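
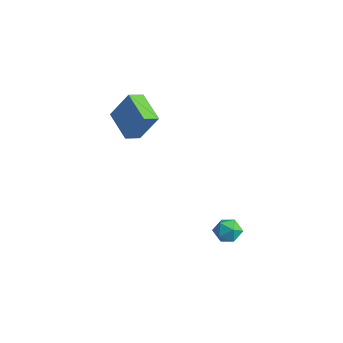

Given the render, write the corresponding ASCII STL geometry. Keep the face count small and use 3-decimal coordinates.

solid 
facet normal -0.909 0.146 0.390
outer loop
vertex -3.372 -1.707 4.944
vertex -3.369 -0.833 4.625
vertex -4.16 -2.293 3.328
endloop
endfacet
facet normal -0.004 -0.940 0.343
outer loop
vertex -2.451 -2.567 2.595
vertex -3.372 -1.707 4.944
vertex -4.16 -2.293 3.328
endloop
endfacet
facet normal -0.909 0.145 0.391
outer loop
vertex -4.16 -2.293 3.328
vertex -3.369 -0.833 4.625
vertex -4.157 -1.419 3.01
endloop
endfacet
facet normal -0.416 -0.310 -0.855
outer loop
vertex -4.157 -1.419 3.01
vertex -2.451 -2.567 2.595
vertex -4.16 -2.293 3.328
endloop
endfacet
facet normal 0.416 0.310 0.855
outer loop
vertex -3.372 -1.707 4.944
vertex -1.66 -1.107 3.892
vertex -3.369 -0.833 4.625
endloop
endfacet
facet normal -0.003 -0.939 0.343
outer loop
vertex -1.663 -1.981 4.21
vertex -3.372 -1.707 4.944
vertex -2.451 -2.567 2.595
endloop
endfacet
facet normal 0.417 0.310 0.855
outer loop
vertex -1.663 -1.981 4.21
vertex -1.66 -1.107 3.892
vertex -3.372 -1.707 4.944
endloop
endfacet
facet normal 0.004 0.939 -0.343
outer loop
vertex -3.369 -0.833 4.625
vertex -1.66 -1.107 3.892
vertex -4.157 -1.419 3.01
endloop
endfacet
facet normal -0.417 -0.310 -0.854
outer loop
vertex -2.448 -1.693 2.276
vertex -2.451 -2.567 2.595
vertex -4.157 -1.419 3.01
endloop
endfacet
facet normal 0.004 0.940 -0.342
outer loop
vertex -4.157 -1.419 3.01
vertex -1.66 -1.107 3.892
vertex -2.448 -1.693 2.276
endloop
endfacet
facet normal 0.909 -0.146 -0.391
outer loop
vertex -2.448 -1.693 2.276
vertex -1.663 -1.981 4.21
vertex -2.451 -2.567 2.595
endloop
endfacet
facet normal 0.909 -0.145 -0.391
outer loop
vertex -1.66 -1.107 3.892
vertex -1.663 -1.981 4.21
vertex -2.448 -1.693 2.276
endloop
endfacet
facet normal -0.512 0.690 0.511
outer loop
vertex 2.01 0.889 -2.677
vertex 1.61 0.311 -2.297
vertex 2.293 0.591 -1.991
endloop
endfacet
facet normal 0.140 0.928 0.345
outer loop
vertex 2.01 0.889 -2.677
vertex 2.293 0.591 -1.991
vertex 2.792 0.741 -2.597
endloop
endfacet
facet normal 0.209 0.907 -0.366
outer loop
vertex 2.01 0.889 -2.677
vertex 2.792 0.741 -2.597
vertex 2.417 0.553 -3.278
endloop
endfacet
facet normal -0.401 0.657 -0.639
outer loop
vertex 2.01 0.889 -2.677
vertex 2.417 0.553 -3.278
vertex 1.686 0.288 -3.092
endloop
endfacet
facet normal -0.847 0.523 -0.096
outer loop
vertex 2.01 0.889 -2.677
vertex 1.686 0.288 -3.092
vertex 1.61 0.311 -2.297
endloop
endfacet
facet normal 0.617 0.477 0.626
outer loop
vertex 2.792 0.741 -2.597
vertex 2.293 0.591 -1.991
vertex 2.874 0.072 -2.168
endloop
endfacet
facet normal -0.439 0.094 0.894
outer loop
vertex 2.293 0.591 -1.991
vertex 1.61 0.311 -2.297
vertex 2.143 -0.193 -1.982
endloop
endfacet
facet normal -0.980 -0.177 -0.089
outer loop
vertex 1.61 0.311 -2.297
vertex 1.686 0.288 -3.092
vertex 1.768 -0.381 -2.663
endloop
endfacet
facet normal -0.260 0.039 -0.965
outer loop
vertex 1.686 0.288 -3.092
vertex 2.417 0.553 -3.278
vertex 2.267 -0.231 -3.269
endloop
endfacet
facet normal 0.728 0.443 -0.523
outer loop
vertex 2.417 0.553 -3.278
vertex 2.792 0.741 -2.597
vertex 2.95 0.049 -2.963
endloop
endfacet
facet normal 0.401 -0.657 0.639
outer loop
vertex 2.55 -0.529 -2.583
vertex 2.874 0.072 -2.168
vertex 2.143 -0.193 -1.982
endloop
endfacet
facet normal -0.209 -0.907 0.366
outer loop
vertex 2.55 -0.529 -2.583
vertex 2.143 -0.193 -1.982
vertex 1.768 -0.381 -2.663
endloop
endfacet
facet normal -0.140 -0.928 -0.345
outer loop
vertex 2.55 -0.529 -2.583
vertex 1.768 -0.381 -2.663
vertex 2.267 -0.231 -3.269
endloop
endfacet
facet normal 0.512 -0.690 -0.511
outer loop
vertex 2.55 -0.529 -2.583
vertex 2.267 -0.231 -3.269
vertex 2.95 0.049 -2.963
endloop
endfacet
facet normal 0.847 -0.523 0.096
outer loop
vertex 2.55 -0.529 -2.583
vertex 2.95 0.049 -2.963
vertex 2.874 0.072 -2.168
endloop
endfacet
facet normal 0.260 -0.039 0.965
outer loop
vertex 2.143 -0.193 -1.982
vertex 2.874 0.072 -2.168
vertex 2.293 0.591 -1.991
endloop
endfacet
facet normal -0.728 -0.443 0.523
outer loop
vertex 1.768 -0.381 -2.663
vertex 2.143 -0.193 -1.982
vertex 1.61 0.311 -2.297
endloop
endfacet
facet normal -0.617 -0.477 -0.626
outer loop
vertex 2.267 -0.231 -3.269
vertex 1.768 -0.381 -2.663
vertex 1.686 0.288 -3.092
endloop
endfacet
facet normal 0.439 -0.094 -0.894
outer loop
vertex 2.95 0.049 -2.963
vertex 2.267 -0.231 -3.269
vertex 2.417 0.553 -3.278
endloop
endfacet
facet normal 0.980 0.177 0.089
outer loop
vertex 2.874 0.072 -2.168
vertex 2.95 0.049 -2.963
vertex 2.792 0.741 -2.597
endloop
endfacet

endsolid


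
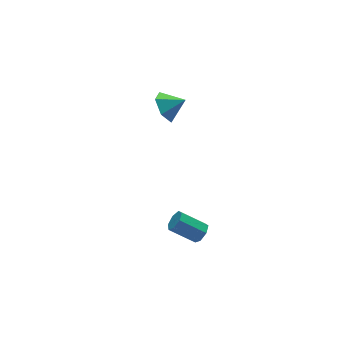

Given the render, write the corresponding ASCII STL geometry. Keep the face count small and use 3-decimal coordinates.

solid 
facet normal -0.739 0.407 -0.537
outer loop
vertex -1.021 3.768 -1.388
vertex -1.567 3.913 -0.526
vertex -0.923 4.645 -0.857
endloop
endfacet
facet normal 0.969 0.040 -0.245
outer loop
vertex -1.021 3.768 -1.388
vertex -0.923 4.645 -0.857
vertex -0.613 3.387 0.166
endloop
endfacet
facet normal -0.739 0.408 -0.536
outer loop
vertex -0.923 4.645 -0.857
vertex -1.567 3.913 -0.526
vertex -1.468 4.79 0.004
endloop
endfacet
facet normal 0.763 0.511 0.397
outer loop
vertex -0.923 4.645 -0.857
vertex -1.468 4.79 0.004
vertex -0.613 3.387 0.166
endloop
endfacet
facet normal -0.739 0.407 -0.536
outer loop
vertex -1.468 4.79 0.004
vertex -1.567 3.913 -0.526
vertex -2.112 4.058 0.336
endloop
endfacet
facet normal 0.215 0.240 0.947
outer loop
vertex -1.468 4.79 0.004
vertex -2.112 4.058 0.336
vertex -0.613 3.387 0.166
endloop
endfacet
facet normal -0.739 0.408 -0.536
outer loop
vertex -2.112 4.058 0.336
vertex -1.567 3.913 -0.526
vertex -2.211 3.18 -0.195
endloop
endfacet
facet normal -0.128 -0.503 0.855
outer loop
vertex -2.112 4.058 0.336
vertex -2.211 3.18 -0.195
vertex -0.613 3.387 0.166
endloop
endfacet
facet normal -0.739 0.407 -0.537
outer loop
vertex -2.211 3.18 -0.195
vertex -1.567 3.913 -0.526
vertex -1.665 3.035 -1.056
endloop
endfacet
facet normal 0.078 -0.974 0.213
outer loop
vertex -2.211 3.18 -0.195
vertex -1.665 3.035 -1.056
vertex -0.613 3.387 0.166
endloop
endfacet
facet normal -0.739 0.407 -0.537
outer loop
vertex -1.665 3.035 -1.056
vertex -1.567 3.913 -0.526
vertex -1.021 3.768 -1.388
endloop
endfacet
facet normal 0.626 -0.703 -0.337
outer loop
vertex -1.665 3.035 -1.056
vertex -1.021 3.768 -1.388
vertex -0.613 3.387 0.166
endloop
endfacet
facet normal 0.671 -0.486 -0.559
outer loop
vertex -3.011 -3.601 -3.256
vertex -3.406 -3.568 -3.759
vertex -2.954 -3.152 -3.578
endloop
endfacet
facet normal 0.733 0.332 0.593
outer loop
vertex -3.011 -3.601 -3.256
vertex -2.954 -3.152 -3.578
vertex -4.14 -2.785 -2.318
endloop
endfacet
facet normal 0.733 0.332 0.593
outer loop
vertex -4.14 -2.785 -2.318
vertex -2.954 -3.152 -3.578
vertex -4.083 -2.336 -2.64
endloop
endfacet
facet normal -0.672 0.486 0.558
outer loop
vertex -4.14 -2.785 -2.318
vertex -4.083 -2.336 -2.64
vertex -4.534 -2.752 -2.821
endloop
endfacet
facet normal 0.672 -0.487 -0.558
outer loop
vertex -2.954 -3.152 -3.578
vertex -3.406 -3.568 -3.759
vertex -3.237 -3.017 -4.037
endloop
endfacet
facet normal 0.537 0.839 -0.084
outer loop
vertex -2.954 -3.152 -3.578
vertex -3.237 -3.017 -4.037
vertex -4.083 -2.336 -2.64
endloop
endfacet
facet normal 0.538 0.839 -0.083
outer loop
vertex -4.083 -2.336 -2.64
vertex -3.237 -3.017 -4.037
vertex -4.366 -2.2 -3.098
endloop
endfacet
facet normal -0.672 0.485 0.559
outer loop
vertex -4.083 -2.336 -2.64
vertex -4.366 -2.2 -3.098
vertex -4.534 -2.752 -2.821
endloop
endfacet
facet normal 0.671 -0.488 -0.559
outer loop
vertex -3.237 -3.017 -4.037
vertex -3.406 -3.568 -3.759
vertex -3.647 -3.296 -4.286
endloop
endfacet
facet normal -0.063 0.714 -0.697
outer loop
vertex -3.237 -3.017 -4.037
vertex -3.647 -3.296 -4.286
vertex -4.366 -2.2 -3.098
endloop
endfacet
facet normal -0.064 0.714 -0.697
outer loop
vertex -4.366 -2.2 -3.098
vertex -3.647 -3.296 -4.286
vertex -4.776 -2.48 -3.347
endloop
endfacet
facet normal -0.672 0.485 0.560
outer loop
vertex -4.366 -2.2 -3.098
vertex -4.776 -2.48 -3.347
vertex -4.534 -2.752 -2.821
endloop
endfacet
facet normal 0.673 -0.485 -0.558
outer loop
vertex -3.647 -3.296 -4.286
vertex -3.406 -3.568 -3.759
vertex -3.875 -3.781 -4.139
endloop
endfacet
facet normal -0.616 0.052 -0.786
outer loop
vertex -3.647 -3.296 -4.286
vertex -3.875 -3.781 -4.139
vertex -4.776 -2.48 -3.347
endloop
endfacet
facet normal -0.616 0.052 -0.786
outer loop
vertex -4.776 -2.48 -3.347
vertex -3.875 -3.781 -4.139
vertex -5.004 -2.964 -3.2
endloop
endfacet
facet normal -0.671 0.486 0.560
outer loop
vertex -4.776 -2.48 -3.347
vertex -5.004 -2.964 -3.2
vertex -4.534 -2.752 -2.821
endloop
endfacet
facet normal 0.673 -0.486 -0.558
outer loop
vertex -3.875 -3.781 -4.139
vertex -3.406 -3.568 -3.759
vertex -3.75 -4.105 -3.706
endloop
endfacet
facet normal -0.705 -0.650 -0.283
outer loop
vertex -3.875 -3.781 -4.139
vertex -3.75 -4.105 -3.706
vertex -5.004 -2.964 -3.2
endloop
endfacet
facet normal -0.705 -0.650 -0.283
outer loop
vertex -5.004 -2.964 -3.2
vertex -3.75 -4.105 -3.706
vertex -4.878 -3.289 -2.767
endloop
endfacet
facet normal -0.671 0.486 0.560
outer loop
vertex -5.004 -2.964 -3.2
vertex -4.878 -3.289 -2.767
vertex -4.534 -2.752 -2.821
endloop
endfacet
facet normal 0.672 -0.486 -0.559
outer loop
vertex -3.75 -4.105 -3.706
vertex -3.406 -3.568 -3.759
vertex -3.365 -4.025 -3.313
endloop
endfacet
facet normal -0.263 -0.862 0.433
outer loop
vertex -3.75 -4.105 -3.706
vertex -3.365 -4.025 -3.313
vertex -4.878 -3.289 -2.767
endloop
endfacet
facet normal -0.263 -0.862 0.433
outer loop
vertex -4.878 -3.289 -2.767
vertex -3.365 -4.025 -3.313
vertex -4.494 -3.209 -2.374
endloop
endfacet
facet normal -0.672 0.487 0.558
outer loop
vertex -4.878 -3.289 -2.767
vertex -4.494 -3.209 -2.374
vertex -4.534 -2.752 -2.821
endloop
endfacet
facet normal 0.672 -0.486 -0.559
outer loop
vertex -3.365 -4.025 -3.313
vertex -3.406 -3.568 -3.759
vertex -3.011 -3.601 -3.256
endloop
endfacet
facet normal 0.377 -0.425 0.823
outer loop
vertex -3.365 -4.025 -3.313
vertex -3.011 -3.601 -3.256
vertex -4.494 -3.209 -2.374
endloop
endfacet
facet normal 0.378 -0.424 0.823
outer loop
vertex -4.494 -3.209 -2.374
vertex -3.011 -3.601 -3.256
vertex -4.14 -2.785 -2.318
endloop
endfacet
facet normal -0.672 0.487 0.558
outer loop
vertex -4.494 -3.209 -2.374
vertex -4.14 -2.785 -2.318
vertex -4.534 -2.752 -2.821
endloop
endfacet

endsolid


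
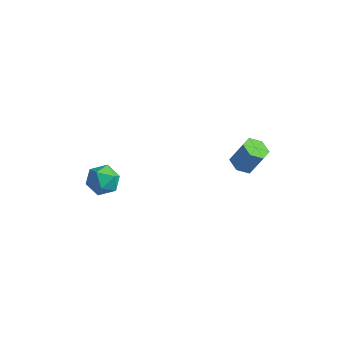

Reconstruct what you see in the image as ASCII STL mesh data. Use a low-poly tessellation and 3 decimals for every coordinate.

solid 
facet normal -0.396 -0.202 -0.896
outer loop
vertex 3.565 3.381 -0.491
vertex 2.996 3.73 -0.318
vertex 3.521 4.056 -0.624
endloop
endfacet
facet normal 0.916 -0.019 -0.402
outer loop
vertex 3.565 3.381 -0.491
vertex 3.521 4.056 -0.624
vertex 4.113 3.66 0.744
endloop
endfacet
facet normal 0.916 -0.019 -0.402
outer loop
vertex 4.113 3.66 0.744
vertex 3.521 4.056 -0.624
vertex 4.069 4.336 0.611
endloop
endfacet
facet normal 0.398 0.202 0.895
outer loop
vertex 4.113 3.66 0.744
vertex 4.069 4.336 0.611
vertex 3.544 4.01 0.918
endloop
endfacet
facet normal -0.397 -0.202 -0.896
outer loop
vertex 3.521 4.056 -0.624
vertex 2.996 3.73 -0.318
vertex 2.952 4.406 -0.451
endloop
endfacet
facet normal 0.403 0.838 -0.369
outer loop
vertex 3.521 4.056 -0.624
vertex 2.952 4.406 -0.451
vertex 4.069 4.336 0.611
endloop
endfacet
facet normal 0.402 0.839 -0.368
outer loop
vertex 4.069 4.336 0.611
vertex 2.952 4.406 -0.451
vertex 3.5 4.685 0.785
endloop
endfacet
facet normal 0.398 0.202 0.895
outer loop
vertex 4.069 4.336 0.611
vertex 3.5 4.685 0.785
vertex 3.544 4.01 0.918
endloop
endfacet
facet normal -0.398 -0.202 -0.895
outer loop
vertex 2.952 4.406 -0.451
vertex 2.996 3.73 -0.318
vertex 2.427 4.08 -0.144
endloop
endfacet
facet normal -0.513 0.858 0.034
outer loop
vertex 2.952 4.406 -0.451
vertex 2.427 4.08 -0.144
vertex 3.5 4.685 0.785
endloop
endfacet
facet normal -0.513 0.858 0.034
outer loop
vertex 3.5 4.685 0.785
vertex 2.427 4.08 -0.144
vertex 2.975 4.359 1.091
endloop
endfacet
facet normal 0.396 0.202 0.896
outer loop
vertex 3.5 4.685 0.785
vertex 2.975 4.359 1.091
vertex 3.544 4.01 0.918
endloop
endfacet
facet normal -0.398 -0.202 -0.895
outer loop
vertex 2.427 4.08 -0.144
vertex 2.996 3.73 -0.318
vertex 2.471 3.404 -0.011
endloop
endfacet
facet normal -0.916 0.019 0.402
outer loop
vertex 2.427 4.08 -0.144
vertex 2.471 3.404 -0.011
vertex 2.975 4.359 1.091
endloop
endfacet
facet normal -0.916 0.019 0.402
outer loop
vertex 2.975 4.359 1.091
vertex 2.471 3.404 -0.011
vertex 3.019 3.684 1.224
endloop
endfacet
facet normal 0.396 0.202 0.896
outer loop
vertex 2.975 4.359 1.091
vertex 3.019 3.684 1.224
vertex 3.544 4.01 0.918
endloop
endfacet
facet normal -0.398 -0.202 -0.895
outer loop
vertex 2.471 3.404 -0.011
vertex 2.996 3.73 -0.318
vertex 3.04 3.055 -0.185
endloop
endfacet
facet normal -0.402 -0.838 0.368
outer loop
vertex 2.471 3.404 -0.011
vertex 3.04 3.055 -0.185
vertex 3.019 3.684 1.224
endloop
endfacet
facet normal -0.403 -0.838 0.368
outer loop
vertex 3.019 3.684 1.224
vertex 3.04 3.055 -0.185
vertex 3.588 3.334 1.051
endloop
endfacet
facet normal 0.397 0.202 0.896
outer loop
vertex 3.019 3.684 1.224
vertex 3.588 3.334 1.051
vertex 3.544 4.01 0.918
endloop
endfacet
facet normal -0.396 -0.202 -0.896
outer loop
vertex 3.04 3.055 -0.185
vertex 2.996 3.73 -0.318
vertex 3.565 3.381 -0.491
endloop
endfacet
facet normal 0.513 -0.858 -0.034
outer loop
vertex 3.04 3.055 -0.185
vertex 3.565 3.381 -0.491
vertex 3.588 3.334 1.051
endloop
endfacet
facet normal 0.513 -0.858 -0.034
outer loop
vertex 3.588 3.334 1.051
vertex 3.565 3.381 -0.491
vertex 4.113 3.66 0.744
endloop
endfacet
facet normal 0.398 0.202 0.895
outer loop
vertex 3.588 3.334 1.051
vertex 4.113 3.66 0.744
vertex 3.544 4.01 0.918
endloop
endfacet
facet normal 0.188 0.198 0.962
outer loop
vertex -3.053 1.512 -1.679
vertex -3.125 0.622 -1.482
vertex -2.313 0.975 -1.713
endloop
endfacet
facet normal 0.511 0.670 0.538
outer loop
vertex -3.053 1.512 -1.679
vertex -2.313 0.975 -1.713
vertex -2.453 1.603 -2.363
endloop
endfacet
facet normal 0.011 0.990 0.142
outer loop
vertex -3.053 1.512 -1.679
vertex -2.453 1.603 -2.363
vertex -3.351 1.638 -2.535
endloop
endfacet
facet normal -0.622 0.714 0.322
outer loop
vertex -3.053 1.512 -1.679
vertex -3.351 1.638 -2.535
vertex -3.766 1.031 -1.991
endloop
endfacet
facet normal -0.514 0.225 0.828
outer loop
vertex -3.053 1.512 -1.679
vertex -3.766 1.031 -1.991
vertex -3.125 0.622 -1.482
endloop
endfacet
facet normal 0.945 0.312 0.098
outer loop
vertex -2.453 1.603 -2.363
vertex -2.313 0.975 -1.713
vertex -2.154 0.769 -2.589
endloop
endfacet
facet normal 0.421 -0.453 0.786
outer loop
vertex -2.313 0.975 -1.713
vertex -3.125 0.622 -1.482
vertex -2.569 0.162 -2.045
endloop
endfacet
facet normal -0.713 -0.410 0.569
outer loop
vertex -3.125 0.622 -1.482
vertex -3.766 1.031 -1.991
vertex -3.467 0.197 -2.217
endloop
endfacet
facet normal -0.889 0.383 -0.251
outer loop
vertex -3.766 1.031 -1.991
vertex -3.351 1.638 -2.535
vertex -3.607 0.825 -2.867
endloop
endfacet
facet normal 0.136 0.829 -0.543
outer loop
vertex -3.351 1.638 -2.535
vertex -2.453 1.603 -2.363
vertex -2.795 1.178 -3.098
endloop
endfacet
facet normal 0.622 -0.714 -0.322
outer loop
vertex -2.867 0.288 -2.901
vertex -2.154 0.769 -2.589
vertex -2.569 0.162 -2.045
endloop
endfacet
facet normal -0.011 -0.990 -0.142
outer loop
vertex -2.867 0.288 -2.901
vertex -2.569 0.162 -2.045
vertex -3.467 0.197 -2.217
endloop
endfacet
facet normal -0.511 -0.670 -0.538
outer loop
vertex -2.867 0.288 -2.901
vertex -3.467 0.197 -2.217
vertex -3.607 0.825 -2.867
endloop
endfacet
facet normal -0.188 -0.198 -0.962
outer loop
vertex -2.867 0.288 -2.901
vertex -3.607 0.825 -2.867
vertex -2.795 1.178 -3.098
endloop
endfacet
facet normal 0.514 -0.225 -0.828
outer loop
vertex -2.867 0.288 -2.901
vertex -2.795 1.178 -3.098
vertex -2.154 0.769 -2.589
endloop
endfacet
facet normal 0.889 -0.383 0.251
outer loop
vertex -2.569 0.162 -2.045
vertex -2.154 0.769 -2.589
vertex -2.313 0.975 -1.713
endloop
endfacet
facet normal -0.136 -0.829 0.543
outer loop
vertex -3.467 0.197 -2.217
vertex -2.569 0.162 -2.045
vertex -3.125 0.622 -1.482
endloop
endfacet
facet normal -0.945 -0.312 -0.098
outer loop
vertex -3.607 0.825 -2.867
vertex -3.467 0.197 -2.217
vertex -3.766 1.031 -1.991
endloop
endfacet
facet normal -0.421 0.453 -0.786
outer loop
vertex -2.795 1.178 -3.098
vertex -3.607 0.825 -2.867
vertex -3.351 1.638 -2.535
endloop
endfacet
facet normal 0.713 0.410 -0.569
outer loop
vertex -2.154 0.769 -2.589
vertex -2.795 1.178 -3.098
vertex -2.453 1.603 -2.363
endloop
endfacet

endsolid


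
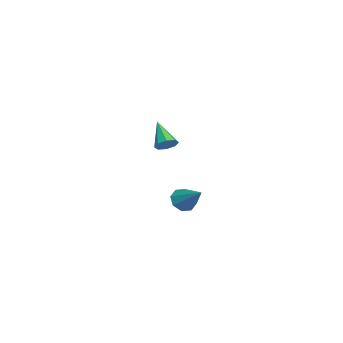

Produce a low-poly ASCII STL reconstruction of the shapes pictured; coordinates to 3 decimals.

solid 
facet normal -0.678 -0.458 -0.575
outer loop
vertex 3.585 -3.468 -2.72
vertex 3.195 -3.024 -2.614
vertex 3.617 -3.129 -3.028
endloop
endfacet
facet normal 0.933 -0.287 -0.219
outer loop
vertex 3.585 -3.468 -2.72
vertex 3.617 -3.129 -3.028
vertex 4.125 -2.396 -1.826
endloop
endfacet
facet normal -0.678 -0.457 -0.575
outer loop
vertex 3.617 -3.129 -3.028
vertex 3.195 -3.024 -2.614
vertex 3.402 -2.728 -3.093
endloop
endfacet
facet normal 0.779 0.332 -0.532
outer loop
vertex 3.617 -3.129 -3.028
vertex 3.402 -2.728 -3.093
vertex 4.125 -2.396 -1.826
endloop
endfacet
facet normal -0.679 -0.457 -0.575
outer loop
vertex 3.402 -2.728 -3.093
vertex 3.195 -3.024 -2.614
vertex 3.067 -2.501 -2.878
endloop
endfacet
facet normal 0.319 0.856 -0.406
outer loop
vertex 3.402 -2.728 -3.093
vertex 3.067 -2.501 -2.878
vertex 4.125 -2.396 -1.826
endloop
endfacet
facet normal -0.679 -0.456 -0.575
outer loop
vertex 3.067 -2.501 -2.878
vertex 3.195 -3.024 -2.614
vertex 2.806 -2.579 -2.508
endloop
endfacet
facet normal -0.178 0.981 0.081
outer loop
vertex 3.067 -2.501 -2.878
vertex 2.806 -2.579 -2.508
vertex 4.125 -2.396 -1.826
endloop
endfacet
facet normal -0.679 -0.457 -0.574
outer loop
vertex 2.806 -2.579 -2.508
vertex 3.195 -3.024 -2.614
vertex 2.774 -2.918 -2.2
endloop
endfacet
facet normal -0.424 0.631 0.650
outer loop
vertex 2.806 -2.579 -2.508
vertex 2.774 -2.918 -2.2
vertex 4.125 -2.396 -1.826
endloop
endfacet
facet normal -0.679 -0.457 -0.574
outer loop
vertex 2.774 -2.918 -2.2
vertex 3.195 -3.024 -2.614
vertex 2.988 -3.319 -2.134
endloop
endfacet
facet normal -0.272 0.013 0.962
outer loop
vertex 2.774 -2.918 -2.2
vertex 2.988 -3.319 -2.134
vertex 4.125 -2.396 -1.826
endloop
endfacet
facet normal -0.679 -0.457 -0.574
outer loop
vertex 2.988 -3.319 -2.134
vertex 3.195 -3.024 -2.614
vertex 3.324 -3.547 -2.35
endloop
endfacet
facet normal 0.190 -0.513 0.837
outer loop
vertex 2.988 -3.319 -2.134
vertex 3.324 -3.547 -2.35
vertex 4.125 -2.396 -1.826
endloop
endfacet
facet normal -0.678 -0.458 -0.576
outer loop
vertex 3.324 -3.547 -2.35
vertex 3.195 -3.024 -2.614
vertex 3.585 -3.468 -2.72
endloop
endfacet
facet normal 0.687 -0.637 0.349
outer loop
vertex 3.324 -3.547 -2.35
vertex 3.585 -3.468 -2.72
vertex 4.125 -2.396 -1.826
endloop
endfacet
facet normal 0.710 0.228 -0.666
outer loop
vertex -1.336 -3.757 -1.274
vertex -1.645 -3.375 -1.473
vertex -1.279 -3.4 -1.091
endloop
endfacet
facet normal 0.426 -0.466 0.776
outer loop
vertex -1.336 -3.757 -1.274
vertex -1.279 -3.4 -1.091
vertex -2.675 -3.705 -0.507
endloop
endfacet
facet normal 0.710 0.228 -0.666
outer loop
vertex -1.279 -3.4 -1.091
vertex -1.645 -3.375 -1.473
vertex -1.436 -3.028 -1.131
endloop
endfacet
facet normal 0.330 0.238 0.914
outer loop
vertex -1.279 -3.4 -1.091
vertex -1.436 -3.028 -1.131
vertex -2.675 -3.705 -0.507
endloop
endfacet
facet normal 0.711 0.228 -0.666
outer loop
vertex -1.436 -3.028 -1.131
vertex -1.645 -3.375 -1.473
vertex -1.716 -2.859 -1.372
endloop
endfacet
facet normal -0.093 0.761 0.642
outer loop
vertex -1.436 -3.028 -1.131
vertex -1.716 -2.859 -1.372
vertex -2.675 -3.705 -0.507
endloop
endfacet
facet normal 0.711 0.228 -0.666
outer loop
vertex -1.716 -2.859 -1.372
vertex -1.645 -3.375 -1.473
vertex -1.954 -2.993 -1.672
endloop
endfacet
facet normal -0.595 0.795 0.117
outer loop
vertex -1.716 -2.859 -1.372
vertex -1.954 -2.993 -1.672
vertex -2.675 -3.705 -0.507
endloop
endfacet
facet normal 0.710 0.227 -0.667
outer loop
vertex -1.954 -2.993 -1.672
vertex -1.645 -3.375 -1.473
vertex -2.012 -3.35 -1.855
endloop
endfacet
facet normal -0.880 0.322 -0.348
outer loop
vertex -1.954 -2.993 -1.672
vertex -2.012 -3.35 -1.855
vertex -2.675 -3.705 -0.507
endloop
endfacet
facet normal 0.710 0.228 -0.667
outer loop
vertex -2.012 -3.35 -1.855
vertex -1.645 -3.375 -1.473
vertex -1.855 -3.722 -1.815
endloop
endfacet
facet normal -0.785 -0.384 -0.487
outer loop
vertex -2.012 -3.35 -1.855
vertex -1.855 -3.722 -1.815
vertex -2.675 -3.705 -0.507
endloop
endfacet
facet normal 0.710 0.227 -0.667
outer loop
vertex -1.855 -3.722 -1.815
vertex -1.645 -3.375 -1.473
vertex -1.575 -3.89 -1.574
endloop
endfacet
facet normal -0.360 -0.908 -0.214
outer loop
vertex -1.855 -3.722 -1.815
vertex -1.575 -3.89 -1.574
vertex -2.675 -3.705 -0.507
endloop
endfacet
facet normal 0.710 0.227 -0.666
outer loop
vertex -1.575 -3.89 -1.574
vertex -1.645 -3.375 -1.473
vertex -1.336 -3.757 -1.274
endloop
endfacet
facet normal 0.139 -0.942 0.307
outer loop
vertex -1.575 -3.89 -1.574
vertex -1.336 -3.757 -1.274
vertex -2.675 -3.705 -0.507
endloop
endfacet

endsolid


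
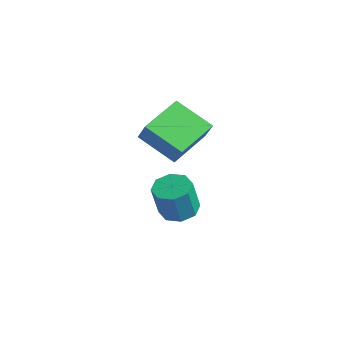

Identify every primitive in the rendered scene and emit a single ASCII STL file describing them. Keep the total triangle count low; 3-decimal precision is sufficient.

solid 
facet normal -0.050 0.271 -0.961
outer loop
vertex -1.042 0.266 -3.05
vertex -1.783 0.746 -2.876
vertex -0.899 0.916 -2.874
endloop
endfacet
facet normal 0.977 -0.187 -0.103
outer loop
vertex -1.042 0.266 -3.05
vertex -0.899 0.916 -2.874
vertex -0.956 -0.206 -1.377
endloop
endfacet
facet normal 0.977 -0.187 -0.103
outer loop
vertex -0.956 -0.206 -1.377
vertex -0.899 0.916 -2.874
vertex -0.813 0.444 -1.201
endloop
endfacet
facet normal 0.049 -0.271 0.961
outer loop
vertex -0.956 -0.206 -1.377
vertex -0.813 0.444 -1.201
vertex -1.697 0.274 -1.204
endloop
endfacet
facet normal -0.050 0.271 -0.961
outer loop
vertex -0.899 0.916 -2.874
vertex -1.783 0.746 -2.876
vertex -1.274 1.467 -2.699
endloop
endfacet
facet normal 0.837 0.536 0.108
outer loop
vertex -0.899 0.916 -2.874
vertex -1.274 1.467 -2.699
vertex -0.813 0.444 -1.201
endloop
endfacet
facet normal 0.837 0.536 0.108
outer loop
vertex -0.813 0.444 -1.201
vertex -1.274 1.467 -2.699
vertex -1.188 0.995 -1.026
endloop
endfacet
facet normal 0.049 -0.272 0.961
outer loop
vertex -0.813 0.444 -1.201
vertex -1.188 0.995 -1.026
vertex -1.697 0.274 -1.204
endloop
endfacet
facet normal -0.050 0.271 -0.961
outer loop
vertex -1.274 1.467 -2.699
vertex -1.783 0.746 -2.876
vertex -1.947 1.595 -2.628
endloop
endfacet
facet normal 0.207 0.944 0.256
outer loop
vertex -1.274 1.467 -2.699
vertex -1.947 1.595 -2.628
vertex -1.188 0.995 -1.026
endloop
endfacet
facet normal 0.208 0.944 0.255
outer loop
vertex -1.188 0.995 -1.026
vertex -1.947 1.595 -2.628
vertex -1.861 1.124 -0.956
endloop
endfacet
facet normal 0.048 -0.271 0.961
outer loop
vertex -1.188 0.995 -1.026
vertex -1.861 1.124 -0.956
vertex -1.697 0.274 -1.204
endloop
endfacet
facet normal -0.049 0.271 -0.961
outer loop
vertex -1.947 1.595 -2.628
vertex -1.783 0.746 -2.876
vertex -2.524 1.226 -2.703
endloop
endfacet
facet normal -0.544 0.800 0.253
outer loop
vertex -1.947 1.595 -2.628
vertex -2.524 1.226 -2.703
vertex -1.861 1.124 -0.956
endloop
endfacet
facet normal -0.545 0.799 0.253
outer loop
vertex -1.861 1.124 -0.956
vertex -2.524 1.226 -2.703
vertex -2.438 0.754 -1.03
endloop
endfacet
facet normal 0.050 -0.271 0.961
outer loop
vertex -1.861 1.124 -0.956
vertex -2.438 0.754 -1.03
vertex -1.697 0.274 -1.204
endloop
endfacet
facet normal -0.049 0.271 -0.961
outer loop
vertex -2.524 1.226 -2.703
vertex -1.783 0.746 -2.876
vertex -2.667 0.576 -2.879
endloop
endfacet
facet normal -0.977 0.187 0.103
outer loop
vertex -2.524 1.226 -2.703
vertex -2.667 0.576 -2.879
vertex -2.438 0.754 -1.03
endloop
endfacet
facet normal -0.977 0.187 0.103
outer loop
vertex -2.438 0.754 -1.03
vertex -2.667 0.576 -2.879
vertex -2.581 0.104 -1.206
endloop
endfacet
facet normal 0.050 -0.271 0.961
outer loop
vertex -2.438 0.754 -1.03
vertex -2.581 0.104 -1.206
vertex -1.697 0.274 -1.204
endloop
endfacet
facet normal -0.049 0.272 -0.961
outer loop
vertex -2.667 0.576 -2.879
vertex -1.783 0.746 -2.876
vertex -2.292 0.025 -3.054
endloop
endfacet
facet normal -0.837 -0.536 -0.108
outer loop
vertex -2.667 0.576 -2.879
vertex -2.292 0.025 -3.054
vertex -2.581 0.104 -1.206
endloop
endfacet
facet normal -0.837 -0.536 -0.108
outer loop
vertex -2.581 0.104 -1.206
vertex -2.292 0.025 -3.054
vertex -2.206 -0.447 -1.381
endloop
endfacet
facet normal 0.050 -0.271 0.961
outer loop
vertex -2.581 0.104 -1.206
vertex -2.206 -0.447 -1.381
vertex -1.697 0.274 -1.204
endloop
endfacet
facet normal -0.048 0.271 -0.961
outer loop
vertex -2.292 0.025 -3.054
vertex -1.783 0.746 -2.876
vertex -1.619 -0.104 -3.124
endloop
endfacet
facet normal -0.208 -0.944 -0.256
outer loop
vertex -2.292 0.025 -3.054
vertex -1.619 -0.104 -3.124
vertex -2.206 -0.447 -1.381
endloop
endfacet
facet normal -0.207 -0.944 -0.255
outer loop
vertex -2.206 -0.447 -1.381
vertex -1.619 -0.104 -3.124
vertex -1.533 -0.575 -1.452
endloop
endfacet
facet normal 0.050 -0.271 0.961
outer loop
vertex -2.206 -0.447 -1.381
vertex -1.533 -0.575 -1.452
vertex -1.697 0.274 -1.204
endloop
endfacet
facet normal -0.050 0.271 -0.961
outer loop
vertex -1.619 -0.104 -3.124
vertex -1.783 0.746 -2.876
vertex -1.042 0.266 -3.05
endloop
endfacet
facet normal 0.545 -0.799 -0.253
outer loop
vertex -1.619 -0.104 -3.124
vertex -1.042 0.266 -3.05
vertex -1.533 -0.575 -1.452
endloop
endfacet
facet normal 0.544 -0.800 -0.254
outer loop
vertex -1.533 -0.575 -1.452
vertex -1.042 0.266 -3.05
vertex -0.956 -0.206 -1.377
endloop
endfacet
facet normal 0.049 -0.271 0.961
outer loop
vertex -1.533 -0.575 -1.452
vertex -0.956 -0.206 -1.377
vertex -1.697 0.274 -1.204
endloop
endfacet
facet normal -0.526 0.078 -0.847
outer loop
vertex -2.062 -1.193 2.327
vertex -2.563 0.807 2.823
vertex -0.452 -0.556 1.386
endloop
endfacet
facet normal 0.237 -0.943 -0.233
outer loop
vertex 0.163 -0.647 2.377
vertex -2.062 -1.193 2.327
vertex -0.452 -0.556 1.386
endloop
endfacet
facet normal -0.526 0.078 -0.847
outer loop
vertex -0.452 -0.556 1.386
vertex -2.563 0.807 2.823
vertex -0.954 1.444 1.882
endloop
endfacet
facet normal 0.817 0.323 -0.477
outer loop
vertex -0.954 1.444 1.882
vertex 0.163 -0.647 2.377
vertex -0.452 -0.556 1.386
endloop
endfacet
facet normal -0.817 -0.323 0.477
outer loop
vertex -2.062 -1.193 2.327
vertex -1.948 0.716 3.814
vertex -2.563 0.807 2.823
endloop
endfacet
facet normal 0.237 -0.943 -0.234
outer loop
vertex -1.446 -1.284 3.318
vertex -2.062 -1.193 2.327
vertex 0.163 -0.647 2.377
endloop
endfacet
facet normal -0.817 -0.324 0.478
outer loop
vertex -1.446 -1.284 3.318
vertex -1.948 0.716 3.814
vertex -2.062 -1.193 2.327
endloop
endfacet
facet normal -0.237 0.943 0.234
outer loop
vertex -2.563 0.807 2.823
vertex -1.948 0.716 3.814
vertex -0.954 1.444 1.882
endloop
endfacet
facet normal 0.817 0.323 -0.478
outer loop
vertex -0.338 1.353 2.873
vertex 0.163 -0.647 2.377
vertex -0.954 1.444 1.882
endloop
endfacet
facet normal -0.237 0.943 0.234
outer loop
vertex -0.954 1.444 1.882
vertex -1.948 0.716 3.814
vertex -0.338 1.353 2.873
endloop
endfacet
facet normal 0.526 -0.078 0.847
outer loop
vertex -0.338 1.353 2.873
vertex -1.446 -1.284 3.318
vertex 0.163 -0.647 2.377
endloop
endfacet
facet normal 0.526 -0.078 0.847
outer loop
vertex -1.948 0.716 3.814
vertex -1.446 -1.284 3.318
vertex -0.338 1.353 2.873
endloop
endfacet

endsolid


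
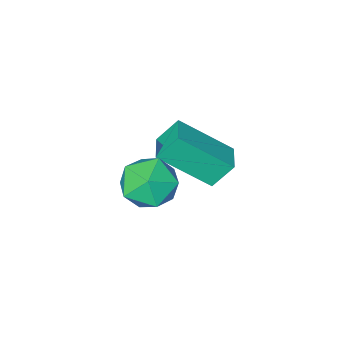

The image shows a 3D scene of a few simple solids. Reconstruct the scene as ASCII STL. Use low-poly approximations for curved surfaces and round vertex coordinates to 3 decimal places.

solid 
facet normal -0.564 0.241 0.789
outer loop
vertex -3.497 0.424 -0.968
vertex -2.975 1.281 -0.857
vertex -4.829 1.398 -2.218
endloop
endfacet
facet normal -0.517 -0.849 -0.110
outer loop
vertex -4.225 1.139 -3.063
vertex -3.497 0.424 -0.968
vertex -4.829 1.398 -2.218
endloop
endfacet
facet normal -0.564 0.242 0.789
outer loop
vertex -4.829 1.398 -2.218
vertex -2.975 1.281 -0.857
vertex -4.306 2.255 -2.107
endloop
endfacet
facet normal -0.643 0.471 -0.604
outer loop
vertex -4.306 2.255 -2.107
vertex -4.225 1.139 -3.063
vertex -4.829 1.398 -2.218
endloop
endfacet
facet normal 0.643 -0.470 0.604
outer loop
vertex -3.497 0.424 -0.968
vertex -2.371 1.022 -1.702
vertex -2.975 1.281 -0.857
endloop
endfacet
facet normal -0.518 -0.848 -0.110
outer loop
vertex -2.894 0.165 -1.813
vertex -3.497 0.424 -0.968
vertex -4.225 1.139 -3.063
endloop
endfacet
facet normal 0.643 -0.471 0.604
outer loop
vertex -2.894 0.165 -1.813
vertex -2.371 1.022 -1.702
vertex -3.497 0.424 -0.968
endloop
endfacet
facet normal 0.518 0.848 0.110
outer loop
vertex -2.975 1.281 -0.857
vertex -2.371 1.022 -1.702
vertex -4.306 2.255 -2.107
endloop
endfacet
facet normal -0.644 0.470 -0.604
outer loop
vertex -3.703 1.996 -2.952
vertex -4.225 1.139 -3.063
vertex -4.306 2.255 -2.107
endloop
endfacet
facet normal 0.518 0.848 0.109
outer loop
vertex -4.306 2.255 -2.107
vertex -2.371 1.022 -1.702
vertex -3.703 1.996 -2.952
endloop
endfacet
facet normal 0.564 -0.242 -0.789
outer loop
vertex -3.703 1.996 -2.952
vertex -2.894 0.165 -1.813
vertex -4.225 1.139 -3.063
endloop
endfacet
facet normal 0.564 -0.242 -0.790
outer loop
vertex -2.371 1.022 -1.702
vertex -2.894 0.165 -1.813
vertex -3.703 1.996 -2.952
endloop
endfacet
facet normal -0.835 0.180 0.520
outer loop
vertex -1.845 2.942 -0.339
vertex -1.327 2.992 0.476
vertex -1.481 3.79 -0.048
endloop
endfacet
facet normal -0.890 0.432 -0.147
outer loop
vertex -1.845 2.942 -0.339
vertex -1.481 3.79 -0.048
vertex -1.446 3.545 -0.983
endloop
endfacet
facet normal -0.794 -0.112 -0.597
outer loop
vertex -1.845 2.942 -0.339
vertex -1.446 3.545 -0.983
vertex -1.271 2.595 -1.037
endloop
endfacet
facet normal -0.680 -0.702 -0.210
outer loop
vertex -1.845 2.942 -0.339
vertex -1.271 2.595 -1.037
vertex -1.197 2.253 -0.135
endloop
endfacet
facet normal -0.705 -0.521 0.480
outer loop
vertex -1.845 2.942 -0.339
vertex -1.197 2.253 -0.135
vertex -1.327 2.992 0.476
endloop
endfacet
facet normal -0.361 0.899 -0.249
outer loop
vertex -1.446 3.545 -0.983
vertex -1.481 3.79 -0.048
vertex -0.683 3.967 -0.565
endloop
endfacet
facet normal -0.273 0.491 0.828
outer loop
vertex -1.481 3.79 -0.048
vertex -1.327 2.992 0.476
vertex -0.609 3.625 0.337
endloop
endfacet
facet normal -0.063 -0.642 0.764
outer loop
vertex -1.327 2.992 0.476
vertex -1.197 2.253 -0.135
vertex -0.434 2.675 0.283
endloop
endfacet
facet normal -0.021 -0.935 -0.353
outer loop
vertex -1.197 2.253 -0.135
vertex -1.271 2.595 -1.037
vertex -0.399 2.43 -0.652
endloop
endfacet
facet normal -0.205 0.018 -0.979
outer loop
vertex -1.271 2.595 -1.037
vertex -1.446 3.545 -0.983
vertex -0.553 3.228 -1.176
endloop
endfacet
facet normal 0.680 0.702 0.210
outer loop
vertex -0.035 3.278 -0.361
vertex -0.683 3.967 -0.565
vertex -0.609 3.625 0.337
endloop
endfacet
facet normal 0.794 0.112 0.597
outer loop
vertex -0.035 3.278 -0.361
vertex -0.609 3.625 0.337
vertex -0.434 2.675 0.283
endloop
endfacet
facet normal 0.890 -0.432 0.147
outer loop
vertex -0.035 3.278 -0.361
vertex -0.434 2.675 0.283
vertex -0.399 2.43 -0.652
endloop
endfacet
facet normal 0.835 -0.180 -0.520
outer loop
vertex -0.035 3.278 -0.361
vertex -0.399 2.43 -0.652
vertex -0.553 3.228 -1.176
endloop
endfacet
facet normal 0.705 0.521 -0.480
outer loop
vertex -0.035 3.278 -0.361
vertex -0.553 3.228 -1.176
vertex -0.683 3.967 -0.565
endloop
endfacet
facet normal 0.021 0.935 0.353
outer loop
vertex -0.609 3.625 0.337
vertex -0.683 3.967 -0.565
vertex -1.481 3.79 -0.048
endloop
endfacet
facet normal 0.205 -0.018 0.979
outer loop
vertex -0.434 2.675 0.283
vertex -0.609 3.625 0.337
vertex -1.327 2.992 0.476
endloop
endfacet
facet normal 0.361 -0.899 0.249
outer loop
vertex -0.399 2.43 -0.652
vertex -0.434 2.675 0.283
vertex -1.197 2.253 -0.135
endloop
endfacet
facet normal 0.273 -0.491 -0.828
outer loop
vertex -0.553 3.228 -1.176
vertex -0.399 2.43 -0.652
vertex -1.271 2.595 -1.037
endloop
endfacet
facet normal 0.063 0.642 -0.764
outer loop
vertex -0.683 3.967 -0.565
vertex -0.553 3.228 -1.176
vertex -1.446 3.545 -0.983
endloop
endfacet

endsolid


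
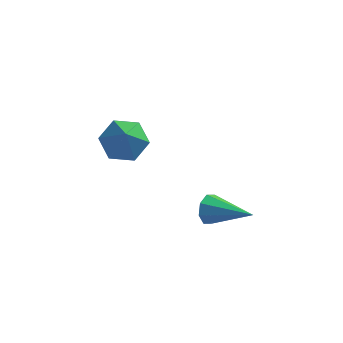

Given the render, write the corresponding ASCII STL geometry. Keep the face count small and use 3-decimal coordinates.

solid 
facet normal -0.864 0.343 -0.369
outer loop
vertex 1.641 -1.348 -3.89
vertex 1.31 -1.556 -3.309
vertex 1.631 -0.968 -3.513
endloop
endfacet
facet normal 0.739 0.484 -0.468
outer loop
vertex 1.641 -1.348 -3.89
vertex 1.631 -0.968 -3.513
vertex 3.09 -2.264 -2.551
endloop
endfacet
facet normal -0.864 0.343 -0.369
outer loop
vertex 1.631 -0.968 -3.513
vertex 1.31 -1.556 -3.309
vertex 1.433 -0.932 -3.016
endloop
endfacet
facet normal 0.586 0.791 0.176
outer loop
vertex 1.631 -0.968 -3.513
vertex 1.433 -0.932 -3.016
vertex 3.09 -2.264 -2.551
endloop
endfacet
facet normal -0.865 0.343 -0.367
outer loop
vertex 1.433 -0.932 -3.016
vertex 1.31 -1.556 -3.309
vertex 1.164 -1.262 -2.691
endloop
endfacet
facet normal 0.242 0.574 0.783
outer loop
vertex 1.433 -0.932 -3.016
vertex 1.164 -1.262 -2.691
vertex 3.09 -2.264 -2.551
endloop
endfacet
facet normal -0.864 0.344 -0.368
outer loop
vertex 1.164 -1.262 -2.691
vertex 1.31 -1.556 -3.309
vertex 0.98 -1.764 -2.728
endloop
endfacet
facet normal -0.093 -0.039 0.995
outer loop
vertex 1.164 -1.262 -2.691
vertex 0.98 -1.764 -2.728
vertex 3.09 -2.264 -2.551
endloop
endfacet
facet normal -0.864 0.343 -0.368
outer loop
vertex 0.98 -1.764 -2.728
vertex 1.31 -1.556 -3.309
vertex 0.99 -2.144 -3.106
endloop
endfacet
facet normal -0.221 -0.691 0.688
outer loop
vertex 0.98 -1.764 -2.728
vertex 0.99 -2.144 -3.106
vertex 3.09 -2.264 -2.551
endloop
endfacet
facet normal -0.864 0.344 -0.367
outer loop
vertex 0.99 -2.144 -3.106
vertex 1.31 -1.556 -3.309
vertex 1.187 -2.179 -3.603
endloop
endfacet
facet normal -0.068 -0.997 0.043
outer loop
vertex 0.99 -2.144 -3.106
vertex 1.187 -2.179 -3.603
vertex 3.09 -2.264 -2.551
endloop
endfacet
facet normal -0.863 0.345 -0.369
outer loop
vertex 1.187 -2.179 -3.603
vertex 1.31 -1.556 -3.309
vertex 1.457 -1.85 -3.927
endloop
endfacet
facet normal 0.276 -0.780 -0.562
outer loop
vertex 1.187 -2.179 -3.603
vertex 1.457 -1.85 -3.927
vertex 3.09 -2.264 -2.551
endloop
endfacet
facet normal -0.864 0.344 -0.369
outer loop
vertex 1.457 -1.85 -3.927
vertex 1.31 -1.556 -3.309
vertex 1.641 -1.348 -3.89
endloop
endfacet
facet normal 0.610 -0.167 -0.774
outer loop
vertex 1.457 -1.85 -3.927
vertex 1.641 -1.348 -3.89
vertex 3.09 -2.264 -2.551
endloop
endfacet
facet normal -0.145 0.550 -0.822
outer loop
vertex -1.89 0.071 -2.388
vertex -2.429 0.744 -1.843
vertex -1.42 0.86 -1.943
endloop
endfacet
facet normal 0.862 -0.507 -0.010
outer loop
vertex -1.89 0.071 -2.388
vertex -1.42 0.86 -1.943
vertex -2.131 -0.384 -0.157
endloop
endfacet
facet normal -0.145 0.550 -0.823
outer loop
vertex -1.42 0.86 -1.943
vertex -2.429 0.744 -1.843
vertex -1.96 1.533 -1.398
endloop
endfacet
facet normal 0.825 0.253 0.505
outer loop
vertex -1.42 0.86 -1.943
vertex -1.96 1.533 -1.398
vertex -2.131 -0.384 -0.157
endloop
endfacet
facet normal -0.145 0.550 -0.822
outer loop
vertex -1.96 1.533 -1.398
vertex -2.429 0.744 -1.843
vertex -2.968 1.417 -1.298
endloop
endfacet
facet normal 0.021 0.542 0.840
outer loop
vertex -1.96 1.533 -1.398
vertex -2.968 1.417 -1.298
vertex -2.131 -0.384 -0.157
endloop
endfacet
facet normal -0.145 0.550 -0.822
outer loop
vertex -2.968 1.417 -1.298
vertex -2.429 0.744 -1.843
vertex -3.437 0.628 -1.743
endloop
endfacet
facet normal -0.747 0.071 0.661
outer loop
vertex -2.968 1.417 -1.298
vertex -3.437 0.628 -1.743
vertex -2.131 -0.384 -0.157
endloop
endfacet
facet normal -0.145 0.550 -0.822
outer loop
vertex -3.437 0.628 -1.743
vertex -2.429 0.744 -1.843
vertex -2.898 -0.045 -2.288
endloop
endfacet
facet normal -0.711 -0.688 0.146
outer loop
vertex -3.437 0.628 -1.743
vertex -2.898 -0.045 -2.288
vertex -2.131 -0.384 -0.157
endloop
endfacet
facet normal -0.145 0.550 -0.822
outer loop
vertex -2.898 -0.045 -2.288
vertex -2.429 0.744 -1.843
vertex -1.89 0.071 -2.388
endloop
endfacet
facet normal 0.094 -0.977 -0.189
outer loop
vertex -2.898 -0.045 -2.288
vertex -1.89 0.071 -2.388
vertex -2.131 -0.384 -0.157
endloop
endfacet

endsolid


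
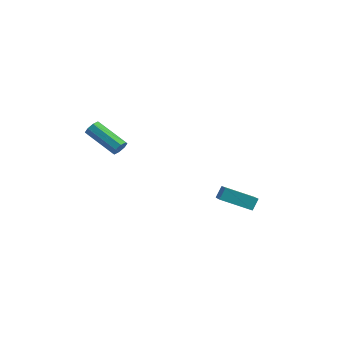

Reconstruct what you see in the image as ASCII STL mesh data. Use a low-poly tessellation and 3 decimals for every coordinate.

solid 
facet normal 0.886 0.025 -0.464
outer loop
vertex -1.552 -2.998 2.105
vertex -1.782 -3.213 1.654
vertex -1.698 -2.703 1.842
endloop
endfacet
facet normal 0.309 0.714 0.629
outer loop
vertex -1.552 -2.998 2.105
vertex -1.698 -2.703 1.842
vertex -3.448 -3.052 3.097
endloop
endfacet
facet normal 0.309 0.713 0.629
outer loop
vertex -3.448 -3.052 3.097
vertex -1.698 -2.703 1.842
vertex -3.593 -2.757 2.834
endloop
endfacet
facet normal -0.886 -0.023 0.463
outer loop
vertex -3.448 -3.052 3.097
vertex -3.593 -2.757 2.834
vertex -3.678 -3.267 2.646
endloop
endfacet
facet normal 0.886 0.025 -0.463
outer loop
vertex -1.698 -2.703 1.842
vertex -1.782 -3.213 1.654
vertex -1.893 -2.707 1.469
endloop
endfacet
facet normal -0.027 1.000 0.003
outer loop
vertex -1.698 -2.703 1.842
vertex -1.893 -2.707 1.469
vertex -3.593 -2.757 2.834
endloop
endfacet
facet normal -0.027 1.000 0.003
outer loop
vertex -3.593 -2.757 2.834
vertex -1.893 -2.707 1.469
vertex -3.789 -2.761 2.461
endloop
endfacet
facet normal -0.885 -0.024 0.465
outer loop
vertex -3.593 -2.757 2.834
vertex -3.789 -2.761 2.461
vertex -3.678 -3.267 2.646
endloop
endfacet
facet normal 0.885 0.024 -0.465
outer loop
vertex -1.893 -2.707 1.469
vertex -1.782 -3.213 1.654
vertex -2.024 -3.008 1.204
endloop
endfacet
facet normal -0.346 0.700 -0.624
outer loop
vertex -1.893 -2.707 1.469
vertex -2.024 -3.008 1.204
vertex -3.789 -2.761 2.461
endloop
endfacet
facet normal -0.347 0.700 -0.624
outer loop
vertex -3.789 -2.761 2.461
vertex -2.024 -3.008 1.204
vertex -3.919 -3.061 2.197
endloop
endfacet
facet normal -0.885 -0.025 0.464
outer loop
vertex -3.789 -2.761 2.461
vertex -3.919 -3.061 2.197
vertex -3.678 -3.267 2.646
endloop
endfacet
facet normal 0.885 0.026 -0.464
outer loop
vertex -2.024 -3.008 1.204
vertex -1.782 -3.213 1.654
vertex -2.012 -3.428 1.203
endloop
endfacet
facet normal -0.464 -0.011 -0.886
outer loop
vertex -2.024 -3.008 1.204
vertex -2.012 -3.428 1.203
vertex -3.919 -3.061 2.197
endloop
endfacet
facet normal -0.463 -0.008 -0.886
outer loop
vertex -3.919 -3.061 2.197
vertex -2.012 -3.428 1.203
vertex -3.908 -3.482 2.195
endloop
endfacet
facet normal -0.886 -0.025 0.464
outer loop
vertex -3.919 -3.061 2.197
vertex -3.908 -3.482 2.195
vertex -3.678 -3.267 2.646
endloop
endfacet
facet normal 0.886 0.023 -0.463
outer loop
vertex -2.012 -3.428 1.203
vertex -1.782 -3.213 1.654
vertex -1.867 -3.723 1.466
endloop
endfacet
facet normal -0.309 -0.713 -0.629
outer loop
vertex -2.012 -3.428 1.203
vertex -1.867 -3.723 1.466
vertex -3.908 -3.482 2.195
endloop
endfacet
facet normal -0.309 -0.714 -0.629
outer loop
vertex -3.908 -3.482 2.195
vertex -1.867 -3.723 1.466
vertex -3.762 -3.777 2.458
endloop
endfacet
facet normal -0.886 -0.025 0.464
outer loop
vertex -3.908 -3.482 2.195
vertex -3.762 -3.777 2.458
vertex -3.678 -3.267 2.646
endloop
endfacet
facet normal 0.885 0.024 -0.465
outer loop
vertex -1.867 -3.723 1.466
vertex -1.782 -3.213 1.654
vertex -1.671 -3.719 1.839
endloop
endfacet
facet normal 0.027 -1.000 -0.003
outer loop
vertex -1.867 -3.723 1.466
vertex -1.671 -3.719 1.839
vertex -3.762 -3.777 2.458
endloop
endfacet
facet normal 0.027 -1.000 -0.003
outer loop
vertex -3.762 -3.777 2.458
vertex -1.671 -3.719 1.839
vertex -3.567 -3.773 2.831
endloop
endfacet
facet normal -0.886 -0.025 0.463
outer loop
vertex -3.762 -3.777 2.458
vertex -3.567 -3.773 2.831
vertex -3.678 -3.267 2.646
endloop
endfacet
facet normal 0.885 0.025 -0.464
outer loop
vertex -1.671 -3.719 1.839
vertex -1.782 -3.213 1.654
vertex -1.541 -3.419 2.103
endloop
endfacet
facet normal 0.347 -0.700 0.625
outer loop
vertex -1.671 -3.719 1.839
vertex -1.541 -3.419 2.103
vertex -3.567 -3.773 2.831
endloop
endfacet
facet normal 0.347 -0.700 0.624
outer loop
vertex -3.567 -3.773 2.831
vertex -1.541 -3.419 2.103
vertex -3.436 -3.472 3.096
endloop
endfacet
facet normal -0.885 -0.024 0.465
outer loop
vertex -3.567 -3.773 2.831
vertex -3.436 -3.472 3.096
vertex -3.678 -3.267 2.646
endloop
endfacet
facet normal 0.886 0.025 -0.464
outer loop
vertex -1.541 -3.419 2.103
vertex -1.782 -3.213 1.654
vertex -1.552 -2.998 2.105
endloop
endfacet
facet normal 0.464 0.008 0.886
outer loop
vertex -1.541 -3.419 2.103
vertex -1.552 -2.998 2.105
vertex -3.436 -3.472 3.096
endloop
endfacet
facet normal 0.463 0.011 0.886
outer loop
vertex -3.436 -3.472 3.096
vertex -1.552 -2.998 2.105
vertex -3.448 -3.052 3.097
endloop
endfacet
facet normal -0.885 -0.026 0.464
outer loop
vertex -3.436 -3.472 3.096
vertex -3.448 -3.052 3.097
vertex -3.678 -3.267 2.646
endloop
endfacet
facet normal -0.783 -0.488 0.386
outer loop
vertex 3.607 -0.986 -0.49
vertex 2.576 0.07 -1.248
vertex 3.588 -1.482 -1.155
endloop
endfacet
facet normal 0.622 -0.636 0.457
outer loop
vertex 5.084 -0.55 -1.892
vertex 3.607 -0.986 -0.49
vertex 3.588 -1.482 -1.155
endloop
endfacet
facet normal -0.783 -0.488 0.385
outer loop
vertex 3.588 -1.482 -1.155
vertex 2.576 0.07 -1.248
vertex 2.557 -0.425 -1.913
endloop
endfacet
facet normal -0.023 -0.597 -0.802
outer loop
vertex 2.557 -0.425 -1.913
vertex 5.084 -0.55 -1.892
vertex 3.588 -1.482 -1.155
endloop
endfacet
facet normal 0.023 0.597 0.802
outer loop
vertex 3.607 -0.986 -0.49
vertex 4.072 1.002 -1.985
vertex 2.576 0.07 -1.248
endloop
endfacet
facet normal 0.621 -0.637 0.456
outer loop
vertex 5.103 -0.055 -1.227
vertex 3.607 -0.986 -0.49
vertex 5.084 -0.55 -1.892
endloop
endfacet
facet normal 0.023 0.597 0.802
outer loop
vertex 5.103 -0.055 -1.227
vertex 4.072 1.002 -1.985
vertex 3.607 -0.986 -0.49
endloop
endfacet
facet normal -0.622 0.637 -0.456
outer loop
vertex 2.576 0.07 -1.248
vertex 4.072 1.002 -1.985
vertex 2.557 -0.425 -1.913
endloop
endfacet
facet normal -0.023 -0.598 -0.801
outer loop
vertex 4.053 0.506 -2.65
vertex 5.084 -0.55 -1.892
vertex 2.557 -0.425 -1.913
endloop
endfacet
facet normal -0.621 0.637 -0.457
outer loop
vertex 2.557 -0.425 -1.913
vertex 4.072 1.002 -1.985
vertex 4.053 0.506 -2.65
endloop
endfacet
facet normal 0.783 0.488 -0.386
outer loop
vertex 4.053 0.506 -2.65
vertex 5.103 -0.055 -1.227
vertex 5.084 -0.55 -1.892
endloop
endfacet
facet normal 0.783 0.487 -0.386
outer loop
vertex 4.072 1.002 -1.985
vertex 5.103 -0.055 -1.227
vertex 4.053 0.506 -2.65
endloop
endfacet

endsolid


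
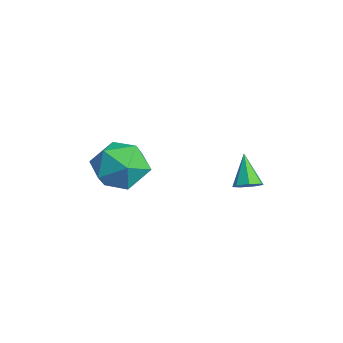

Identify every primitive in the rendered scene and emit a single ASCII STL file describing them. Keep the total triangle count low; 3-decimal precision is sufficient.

solid 
facet normal 0.616 -0.127 -0.777
outer loop
vertex -1.521 1.686 2.303
vertex -1.936 1.821 1.952
vertex -1.56 2.158 2.195
endloop
endfacet
facet normal 0.530 0.231 0.816
outer loop
vertex -1.521 1.686 2.303
vertex -1.56 2.158 2.195
vertex -2.804 1.999 3.048
endloop
endfacet
facet normal 0.616 -0.127 -0.777
outer loop
vertex -1.56 2.158 2.195
vertex -1.936 1.821 1.952
vertex -1.882 2.376 1.904
endloop
endfacet
facet normal 0.192 0.876 0.443
outer loop
vertex -1.56 2.158 2.195
vertex -1.882 2.376 1.904
vertex -2.804 1.999 3.048
endloop
endfacet
facet normal 0.616 -0.127 -0.777
outer loop
vertex -1.882 2.376 1.904
vertex -1.936 1.821 1.952
vertex -2.245 2.177 1.649
endloop
endfacet
facet normal -0.445 0.893 -0.064
outer loop
vertex -1.882 2.376 1.904
vertex -2.245 2.177 1.649
vertex -2.804 1.999 3.048
endloop
endfacet
facet normal 0.617 -0.125 -0.777
outer loop
vertex -2.245 2.177 1.649
vertex -1.936 1.821 1.952
vertex -2.374 1.709 1.622
endloop
endfacet
facet normal -0.906 0.269 -0.328
outer loop
vertex -2.245 2.177 1.649
vertex -2.374 1.709 1.622
vertex -2.804 1.999 3.048
endloop
endfacet
facet normal 0.617 -0.128 -0.776
outer loop
vertex -2.374 1.709 1.622
vertex -1.936 1.821 1.952
vertex -2.174 1.326 1.844
endloop
endfacet
facet normal -0.839 -0.523 -0.147
outer loop
vertex -2.374 1.709 1.622
vertex -2.174 1.326 1.844
vertex -2.804 1.999 3.048
endloop
endfacet
facet normal 0.615 -0.126 -0.778
outer loop
vertex -2.174 1.326 1.844
vertex -1.936 1.821 1.952
vertex -1.794 1.315 2.146
endloop
endfacet
facet normal -0.298 -0.891 0.342
outer loop
vertex -2.174 1.326 1.844
vertex -1.794 1.315 2.146
vertex -2.804 1.999 3.048
endloop
endfacet
facet normal 0.617 -0.125 -0.777
outer loop
vertex -1.794 1.315 2.146
vertex -1.936 1.821 1.952
vertex -1.521 1.686 2.303
endloop
endfacet
facet normal 0.312 -0.556 0.771
outer loop
vertex -1.794 1.315 2.146
vertex -1.521 1.686 2.303
vertex -2.804 1.999 3.048
endloop
endfacet
facet normal -0.907 0.403 0.121
outer loop
vertex -3.627 -1.498 3.313
vertex -4.103 -2.397 2.74
vertex -3.971 -2.448 3.898
endloop
endfacet
facet normal -0.475 0.580 0.662
outer loop
vertex -3.627 -1.498 3.313
vertex -3.971 -2.448 3.898
vertex -2.961 -1.929 4.169
endloop
endfacet
facet normal 0.092 0.916 0.390
outer loop
vertex -3.627 -1.498 3.313
vertex -2.961 -1.929 4.169
vertex -2.469 -1.557 3.178
endloop
endfacet
facet normal 0.011 0.947 -0.320
outer loop
vertex -3.627 -1.498 3.313
vertex -2.469 -1.557 3.178
vertex -3.175 -1.847 2.295
endloop
endfacet
facet normal -0.606 0.630 -0.485
outer loop
vertex -3.627 -1.498 3.313
vertex -3.175 -1.847 2.295
vertex -4.103 -2.397 2.74
endloop
endfacet
facet normal -0.248 -0.023 0.968
outer loop
vertex -2.961 -1.929 4.169
vertex -3.971 -2.448 3.898
vertex -3.025 -3.093 4.125
endloop
endfacet
facet normal -0.946 -0.309 0.094
outer loop
vertex -3.971 -2.448 3.898
vertex -4.103 -2.397 2.74
vertex -3.731 -3.383 3.242
endloop
endfacet
facet normal -0.460 0.059 -0.886
outer loop
vertex -4.103 -2.397 2.74
vertex -3.175 -1.847 2.295
vertex -3.239 -3.011 2.251
endloop
endfacet
facet normal 0.539 0.572 -0.619
outer loop
vertex -3.175 -1.847 2.295
vertex -2.469 -1.557 3.178
vertex -2.229 -2.492 2.522
endloop
endfacet
facet normal 0.670 0.522 0.528
outer loop
vertex -2.469 -1.557 3.178
vertex -2.961 -1.929 4.169
vertex -2.097 -2.543 3.68
endloop
endfacet
facet normal -0.011 -0.947 0.320
outer loop
vertex -2.573 -3.442 3.107
vertex -3.025 -3.093 4.125
vertex -3.731 -3.383 3.242
endloop
endfacet
facet normal -0.092 -0.916 -0.390
outer loop
vertex -2.573 -3.442 3.107
vertex -3.731 -3.383 3.242
vertex -3.239 -3.011 2.251
endloop
endfacet
facet normal 0.475 -0.580 -0.662
outer loop
vertex -2.573 -3.442 3.107
vertex -3.239 -3.011 2.251
vertex -2.229 -2.492 2.522
endloop
endfacet
facet normal 0.907 -0.403 -0.121
outer loop
vertex -2.573 -3.442 3.107
vertex -2.229 -2.492 2.522
vertex -2.097 -2.543 3.68
endloop
endfacet
facet normal 0.606 -0.630 0.485
outer loop
vertex -2.573 -3.442 3.107
vertex -2.097 -2.543 3.68
vertex -3.025 -3.093 4.125
endloop
endfacet
facet normal -0.539 -0.572 0.619
outer loop
vertex -3.731 -3.383 3.242
vertex -3.025 -3.093 4.125
vertex -3.971 -2.448 3.898
endloop
endfacet
facet normal -0.670 -0.522 -0.528
outer loop
vertex -3.239 -3.011 2.251
vertex -3.731 -3.383 3.242
vertex -4.103 -2.397 2.74
endloop
endfacet
facet normal 0.248 0.023 -0.968
outer loop
vertex -2.229 -2.492 2.522
vertex -3.239 -3.011 2.251
vertex -3.175 -1.847 2.295
endloop
endfacet
facet normal 0.946 0.309 -0.094
outer loop
vertex -2.097 -2.543 3.68
vertex -2.229 -2.492 2.522
vertex -2.469 -1.557 3.178
endloop
endfacet
facet normal 0.460 -0.059 0.886
outer loop
vertex -3.025 -3.093 4.125
vertex -2.097 -2.543 3.68
vertex -2.961 -1.929 4.169
endloop
endfacet

endsolid


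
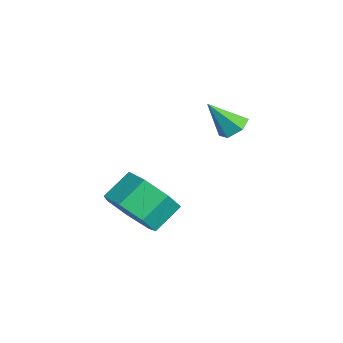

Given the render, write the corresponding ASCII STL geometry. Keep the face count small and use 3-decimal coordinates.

solid 
facet normal 0.279 -0.758 -0.590
outer loop
vertex 2.529 -0.284 0.305
vertex 2.032 0.184 -0.532
vertex 3.053 0.304 -0.203
endloop
endfacet
facet normal 0.781 -0.178 0.599
outer loop
vertex 2.529 -0.284 0.305
vertex 3.053 0.304 -0.203
vertex 2.185 0.649 1.03
endloop
endfacet
facet normal 0.780 -0.179 0.599
outer loop
vertex 2.185 0.649 1.03
vertex 3.053 0.304 -0.203
vertex 2.71 1.236 0.522
endloop
endfacet
facet normal -0.279 0.759 0.588
outer loop
vertex 2.185 0.649 1.03
vertex 2.71 1.236 0.522
vertex 1.688 1.116 0.192
endloop
endfacet
facet normal 0.279 -0.759 -0.589
outer loop
vertex 3.053 0.304 -0.203
vertex 2.032 0.184 -0.532
vertex 2.809 0.801 -0.959
endloop
endfacet
facet normal 0.924 0.379 -0.049
outer loop
vertex 3.053 0.304 -0.203
vertex 2.809 0.801 -0.959
vertex 2.71 1.236 0.522
endloop
endfacet
facet normal 0.924 0.379 -0.050
outer loop
vertex 2.71 1.236 0.522
vertex 2.809 0.801 -0.959
vertex 2.465 1.734 -0.234
endloop
endfacet
facet normal -0.279 0.758 0.590
outer loop
vertex 2.71 1.236 0.522
vertex 2.465 1.734 -0.234
vertex 1.688 1.116 0.192
endloop
endfacet
facet normal 0.278 -0.758 -0.590
outer loop
vertex 2.809 0.801 -0.959
vertex 2.032 0.184 -0.532
vertex 1.979 0.834 -1.393
endloop
endfacet
facet normal 0.372 0.651 -0.662
outer loop
vertex 2.809 0.801 -0.959
vertex 1.979 0.834 -1.393
vertex 2.465 1.734 -0.234
endloop
endfacet
facet normal 0.372 0.651 -0.662
outer loop
vertex 2.465 1.734 -0.234
vertex 1.979 0.834 -1.393
vertex 1.635 1.766 -0.669
endloop
endfacet
facet normal -0.280 0.758 0.589
outer loop
vertex 2.465 1.734 -0.234
vertex 1.635 1.766 -0.669
vertex 1.688 1.116 0.192
endloop
endfacet
facet normal 0.280 -0.758 -0.589
outer loop
vertex 1.979 0.834 -1.393
vertex 2.032 0.184 -0.532
vertex 1.189 0.376 -1.18
endloop
endfacet
facet normal -0.460 0.433 -0.775
outer loop
vertex 1.979 0.834 -1.393
vertex 1.189 0.376 -1.18
vertex 1.635 1.766 -0.669
endloop
endfacet
facet normal -0.461 0.433 -0.775
outer loop
vertex 1.635 1.766 -0.669
vertex 1.189 0.376 -1.18
vertex 0.846 1.309 -0.455
endloop
endfacet
facet normal -0.279 0.758 0.589
outer loop
vertex 1.635 1.766 -0.669
vertex 0.846 1.309 -0.455
vertex 1.688 1.116 0.192
endloop
endfacet
facet normal 0.280 -0.758 -0.589
outer loop
vertex 1.189 0.376 -1.18
vertex 2.032 0.184 -0.532
vertex 1.034 -0.226 -0.479
endloop
endfacet
facet normal -0.946 -0.111 -0.305
outer loop
vertex 1.189 0.376 -1.18
vertex 1.034 -0.226 -0.479
vertex 0.846 1.309 -0.455
endloop
endfacet
facet normal -0.946 -0.111 -0.306
outer loop
vertex 0.846 1.309 -0.455
vertex 1.034 -0.226 -0.479
vertex 0.69 0.707 0.246
endloop
endfacet
facet normal -0.279 0.758 0.589
outer loop
vertex 0.846 1.309 -0.455
vertex 0.69 0.707 0.246
vertex 1.688 1.116 0.192
endloop
endfacet
facet normal 0.280 -0.758 -0.589
outer loop
vertex 1.034 -0.226 -0.479
vertex 2.032 0.184 -0.532
vertex 1.63 -0.52 0.182
endloop
endfacet
facet normal -0.719 -0.572 0.394
outer loop
vertex 1.034 -0.226 -0.479
vertex 1.63 -0.52 0.182
vertex 0.69 0.707 0.246
endloop
endfacet
facet normal -0.719 -0.572 0.394
outer loop
vertex 0.69 0.707 0.246
vertex 1.63 -0.52 0.182
vertex 1.286 0.413 0.907
endloop
endfacet
facet normal -0.279 0.759 0.589
outer loop
vertex 0.69 0.707 0.246
vertex 1.286 0.413 0.907
vertex 1.688 1.116 0.192
endloop
endfacet
facet normal 0.280 -0.758 -0.590
outer loop
vertex 1.63 -0.52 0.182
vertex 2.032 0.184 -0.532
vertex 2.529 -0.284 0.305
endloop
endfacet
facet normal 0.049 -0.602 0.797
outer loop
vertex 1.63 -0.52 0.182
vertex 2.529 -0.284 0.305
vertex 1.286 0.413 0.907
endloop
endfacet
facet normal 0.049 -0.602 0.797
outer loop
vertex 1.286 0.413 0.907
vertex 2.529 -0.284 0.305
vertex 2.185 0.649 1.03
endloop
endfacet
facet normal -0.280 0.759 0.589
outer loop
vertex 1.286 0.413 0.907
vertex 2.185 0.649 1.03
vertex 1.688 1.116 0.192
endloop
endfacet
facet normal 0.173 0.589 -0.789
outer loop
vertex 2.559 3.7 2.948
vertex 2.017 3.611 2.763
vertex 2.133 4.054 3.119
endloop
endfacet
facet normal 0.556 0.293 0.778
outer loop
vertex 2.559 3.7 2.948
vertex 2.133 4.054 3.119
vertex 1.783 2.809 3.837
endloop
endfacet
facet normal 0.171 0.590 -0.789
outer loop
vertex 2.133 4.054 3.119
vertex 2.017 3.611 2.763
vertex 1.59 3.965 2.935
endloop
endfacet
facet normal -0.348 0.540 0.766
outer loop
vertex 2.133 4.054 3.119
vertex 1.59 3.965 2.935
vertex 1.783 2.809 3.837
endloop
endfacet
facet normal 0.171 0.590 -0.789
outer loop
vertex 1.59 3.965 2.935
vertex 2.017 3.611 2.763
vertex 1.474 3.522 2.579
endloop
endfacet
facet normal -0.964 0.043 0.261
outer loop
vertex 1.59 3.965 2.935
vertex 1.474 3.522 2.579
vertex 1.783 2.809 3.837
endloop
endfacet
facet normal 0.171 0.590 -0.789
outer loop
vertex 1.474 3.522 2.579
vertex 2.017 3.611 2.763
vertex 1.901 3.168 2.407
endloop
endfacet
facet normal -0.674 -0.701 -0.232
outer loop
vertex 1.474 3.522 2.579
vertex 1.901 3.168 2.407
vertex 1.783 2.809 3.837
endloop
endfacet
facet normal 0.173 0.589 -0.789
outer loop
vertex 1.901 3.168 2.407
vertex 2.017 3.611 2.763
vertex 2.443 3.257 2.592
endloop
endfacet
facet normal 0.230 -0.948 -0.219
outer loop
vertex 1.901 3.168 2.407
vertex 2.443 3.257 2.592
vertex 1.783 2.809 3.837
endloop
endfacet
facet normal 0.173 0.589 -0.789
outer loop
vertex 2.443 3.257 2.592
vertex 2.017 3.611 2.763
vertex 2.559 3.7 2.948
endloop
endfacet
facet normal 0.845 -0.451 0.286
outer loop
vertex 2.443 3.257 2.592
vertex 2.559 3.7 2.948
vertex 1.783 2.809 3.837
endloop
endfacet

endsolid


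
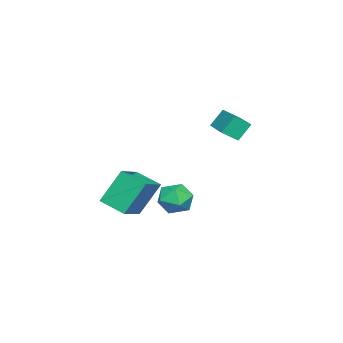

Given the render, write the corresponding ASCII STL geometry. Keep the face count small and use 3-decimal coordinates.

solid 
facet normal -0.321 0.388 0.864
outer loop
vertex -1.474 -1.997 -2.111
vertex 0.091 -2.05 -1.505
vertex -1.23 -0.652 -2.625
endloop
endfacet
facet normal -0.932 0.031 -0.361
outer loop
vertex -0.571 -1.45 -4.395
vertex -1.474 -1.997 -2.111
vertex -1.23 -0.652 -2.625
endloop
endfacet
facet normal -0.321 0.389 0.864
outer loop
vertex -1.23 -0.652 -2.625
vertex 0.091 -2.05 -1.505
vertex 0.336 -0.706 -2.019
endloop
endfacet
facet normal 0.168 0.921 -0.352
outer loop
vertex 0.336 -0.706 -2.019
vertex -0.571 -1.45 -4.395
vertex -1.23 -0.652 -2.625
endloop
endfacet
facet normal -0.168 -0.921 0.353
outer loop
vertex -1.474 -1.997 -2.111
vertex 0.75 -2.848 -3.275
vertex 0.091 -2.05 -1.505
endloop
endfacet
facet normal -0.932 0.032 -0.361
outer loop
vertex -0.816 -2.794 -3.881
vertex -1.474 -1.997 -2.111
vertex -0.571 -1.45 -4.395
endloop
endfacet
facet normal -0.168 -0.921 0.352
outer loop
vertex -0.816 -2.794 -3.881
vertex 0.75 -2.848 -3.275
vertex -1.474 -1.997 -2.111
endloop
endfacet
facet normal 0.932 -0.032 0.361
outer loop
vertex 0.091 -2.05 -1.505
vertex 0.75 -2.848 -3.275
vertex 0.336 -0.706 -2.019
endloop
endfacet
facet normal 0.168 0.921 -0.352
outer loop
vertex 0.994 -1.503 -3.789
vertex -0.571 -1.45 -4.395
vertex 0.336 -0.706 -2.019
endloop
endfacet
facet normal 0.932 -0.031 0.361
outer loop
vertex 0.336 -0.706 -2.019
vertex 0.75 -2.848 -3.275
vertex 0.994 -1.503 -3.789
endloop
endfacet
facet normal 0.321 -0.389 -0.864
outer loop
vertex 0.994 -1.503 -3.789
vertex -0.816 -2.794 -3.881
vertex -0.571 -1.45 -4.395
endloop
endfacet
facet normal 0.321 -0.388 -0.864
outer loop
vertex 0.75 -2.848 -3.275
vertex -0.816 -2.794 -3.881
vertex 0.994 -1.503 -3.789
endloop
endfacet
facet normal -0.414 0.401 0.817
outer loop
vertex -0.137 2.819 2.909
vertex 1.342 3.945 3.107
vertex -0.542 3.44 2.399
endloop
endfacet
facet normal -0.791 -0.603 -0.106
outer loop
vertex -0.102 3.015 1.533
vertex -0.137 2.819 2.909
vertex -0.542 3.44 2.399
endloop
endfacet
facet normal -0.415 0.402 0.816
outer loop
vertex -0.542 3.44 2.399
vertex 1.342 3.945 3.107
vertex 0.938 4.566 2.596
endloop
endfacet
facet normal -0.450 0.690 -0.567
outer loop
vertex 0.938 4.566 2.596
vertex -0.102 3.015 1.533
vertex -0.542 3.44 2.399
endloop
endfacet
facet normal 0.450 -0.690 0.567
outer loop
vertex -0.137 2.819 2.909
vertex 1.782 3.52 2.241
vertex 1.342 3.945 3.107
endloop
endfacet
facet normal -0.791 -0.602 -0.106
outer loop
vertex 0.302 2.394 2.044
vertex -0.137 2.819 2.909
vertex -0.102 3.015 1.533
endloop
endfacet
facet normal 0.450 -0.690 0.567
outer loop
vertex 0.302 2.394 2.044
vertex 1.782 3.52 2.241
vertex -0.137 2.819 2.909
endloop
endfacet
facet normal 0.791 0.602 0.106
outer loop
vertex 1.342 3.945 3.107
vertex 1.782 3.52 2.241
vertex 0.938 4.566 2.596
endloop
endfacet
facet normal -0.449 0.690 -0.567
outer loop
vertex 1.377 4.141 1.731
vertex -0.102 3.015 1.533
vertex 0.938 4.566 2.596
endloop
endfacet
facet normal 0.791 0.603 0.105
outer loop
vertex 0.938 4.566 2.596
vertex 1.782 3.52 2.241
vertex 1.377 4.141 1.731
endloop
endfacet
facet normal 0.415 -0.402 -0.816
outer loop
vertex 1.377 4.141 1.731
vertex 0.302 2.394 2.044
vertex -0.102 3.015 1.533
endloop
endfacet
facet normal 0.414 -0.401 -0.817
outer loop
vertex 1.782 3.52 2.241
vertex 0.302 2.394 2.044
vertex 1.377 4.141 1.731
endloop
endfacet
facet normal -0.032 -0.182 0.983
outer loop
vertex 2.203 1.519 -1.315
vertex 1.27 1.453 -1.358
vertex 1.8 0.691 -1.482
endloop
endfacet
facet normal 0.578 -0.422 0.698
outer loop
vertex 2.203 1.519 -1.315
vertex 1.8 0.691 -1.482
vertex 2.563 0.945 -1.96
endloop
endfacet
facet normal 0.911 0.130 0.392
outer loop
vertex 2.203 1.519 -1.315
vertex 2.563 0.945 -1.96
vertex 2.506 1.863 -2.132
endloop
endfacet
facet normal 0.507 0.711 0.487
outer loop
vertex 2.203 1.519 -1.315
vertex 2.506 1.863 -2.132
vertex 1.707 2.177 -1.759
endloop
endfacet
facet normal -0.076 0.518 0.852
outer loop
vertex 2.203 1.519 -1.315
vertex 1.707 2.177 -1.759
vertex 1.27 1.453 -1.358
endloop
endfacet
facet normal 0.414 -0.891 0.187
outer loop
vertex 2.563 0.945 -1.96
vertex 1.8 0.691 -1.482
vertex 1.853 0.523 -2.401
endloop
endfacet
facet normal -0.572 -0.503 0.647
outer loop
vertex 1.8 0.691 -1.482
vertex 1.27 1.453 -1.358
vertex 1.054 0.837 -2.028
endloop
endfacet
facet normal -0.644 0.629 0.435
outer loop
vertex 1.27 1.453 -1.358
vertex 1.707 2.177 -1.759
vertex 0.997 1.755 -2.2
endloop
endfacet
facet normal 0.298 0.942 -0.155
outer loop
vertex 1.707 2.177 -1.759
vertex 2.506 1.863 -2.132
vertex 1.76 2.009 -2.678
endloop
endfacet
facet normal 0.951 0.001 -0.308
outer loop
vertex 2.506 1.863 -2.132
vertex 2.563 0.945 -1.96
vertex 2.29 1.247 -2.802
endloop
endfacet
facet normal -0.507 -0.711 -0.487
outer loop
vertex 1.357 1.181 -2.845
vertex 1.853 0.523 -2.401
vertex 1.054 0.837 -2.028
endloop
endfacet
facet normal -0.911 -0.130 -0.392
outer loop
vertex 1.357 1.181 -2.845
vertex 1.054 0.837 -2.028
vertex 0.997 1.755 -2.2
endloop
endfacet
facet normal -0.578 0.422 -0.698
outer loop
vertex 1.357 1.181 -2.845
vertex 0.997 1.755 -2.2
vertex 1.76 2.009 -2.678
endloop
endfacet
facet normal 0.032 0.182 -0.983
outer loop
vertex 1.357 1.181 -2.845
vertex 1.76 2.009 -2.678
vertex 2.29 1.247 -2.802
endloop
endfacet
facet normal 0.076 -0.518 -0.852
outer loop
vertex 1.357 1.181 -2.845
vertex 2.29 1.247 -2.802
vertex 1.853 0.523 -2.401
endloop
endfacet
facet normal -0.298 -0.942 0.155
outer loop
vertex 1.054 0.837 -2.028
vertex 1.853 0.523 -2.401
vertex 1.8 0.691 -1.482
endloop
endfacet
facet normal -0.951 -0.001 0.308
outer loop
vertex 0.997 1.755 -2.2
vertex 1.054 0.837 -2.028
vertex 1.27 1.453 -1.358
endloop
endfacet
facet normal -0.414 0.891 -0.187
outer loop
vertex 1.76 2.009 -2.678
vertex 0.997 1.755 -2.2
vertex 1.707 2.177 -1.759
endloop
endfacet
facet normal 0.572 0.503 -0.647
outer loop
vertex 2.29 1.247 -2.802
vertex 1.76 2.009 -2.678
vertex 2.506 1.863 -2.132
endloop
endfacet
facet normal 0.644 -0.629 -0.435
outer loop
vertex 1.853 0.523 -2.401
vertex 2.29 1.247 -2.802
vertex 2.563 0.945 -1.96
endloop
endfacet

endsolid


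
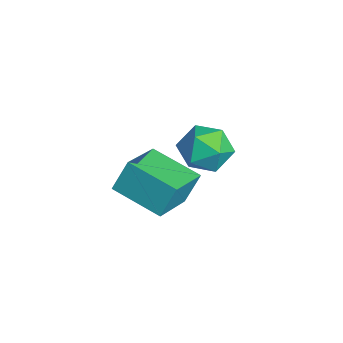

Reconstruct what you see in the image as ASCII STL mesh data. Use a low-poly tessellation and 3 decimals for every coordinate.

solid 
facet normal -0.324 -0.654 0.684
outer loop
vertex -2.308 0.751 1.358
vertex -1.902 0.114 0.941
vertex -1.492 0.556 1.558
endloop
endfacet
facet normal -0.240 -0.007 0.971
outer loop
vertex -2.308 0.751 1.358
vertex -1.492 0.556 1.558
vertex -1.738 1.381 1.503
endloop
endfacet
facet normal -0.653 0.450 0.609
outer loop
vertex -2.308 0.751 1.358
vertex -1.738 1.381 1.503
vertex -2.299 1.449 0.852
endloop
endfacet
facet normal -0.991 0.085 0.100
outer loop
vertex -2.308 0.751 1.358
vertex -2.299 1.449 0.852
vertex -2.401 0.666 0.505
endloop
endfacet
facet normal -0.788 -0.598 0.146
outer loop
vertex -2.308 0.751 1.358
vertex -2.401 0.666 0.505
vertex -1.902 0.114 0.941
endloop
endfacet
facet normal 0.441 0.190 0.877
outer loop
vertex -1.738 1.381 1.503
vertex -1.492 0.556 1.558
vertex -0.979 1.134 1.175
endloop
endfacet
facet normal 0.305 -0.858 0.413
outer loop
vertex -1.492 0.556 1.558
vertex -1.902 0.114 0.941
vertex -1.081 0.351 0.828
endloop
endfacet
facet normal -0.448 -0.767 -0.459
outer loop
vertex -1.902 0.114 0.941
vertex -2.401 0.666 0.505
vertex -1.642 0.419 0.177
endloop
endfacet
facet normal -0.777 0.337 -0.532
outer loop
vertex -2.401 0.666 0.505
vertex -2.299 1.449 0.852
vertex -1.888 1.244 0.122
endloop
endfacet
facet normal -0.228 0.929 0.293
outer loop
vertex -2.299 1.449 0.852
vertex -1.738 1.381 1.503
vertex -1.478 1.686 0.739
endloop
endfacet
facet normal 0.991 -0.085 -0.100
outer loop
vertex -1.072 1.049 0.322
vertex -0.979 1.134 1.175
vertex -1.081 0.351 0.828
endloop
endfacet
facet normal 0.653 -0.450 -0.609
outer loop
vertex -1.072 1.049 0.322
vertex -1.081 0.351 0.828
vertex -1.642 0.419 0.177
endloop
endfacet
facet normal 0.240 0.007 -0.971
outer loop
vertex -1.072 1.049 0.322
vertex -1.642 0.419 0.177
vertex -1.888 1.244 0.122
endloop
endfacet
facet normal 0.324 0.654 -0.684
outer loop
vertex -1.072 1.049 0.322
vertex -1.888 1.244 0.122
vertex -1.478 1.686 0.739
endloop
endfacet
facet normal 0.788 0.598 -0.146
outer loop
vertex -1.072 1.049 0.322
vertex -1.478 1.686 0.739
vertex -0.979 1.134 1.175
endloop
endfacet
facet normal 0.777 -0.337 0.532
outer loop
vertex -1.081 0.351 0.828
vertex -0.979 1.134 1.175
vertex -1.492 0.556 1.558
endloop
endfacet
facet normal 0.228 -0.929 -0.293
outer loop
vertex -1.642 0.419 0.177
vertex -1.081 0.351 0.828
vertex -1.902 0.114 0.941
endloop
endfacet
facet normal -0.441 -0.190 -0.877
outer loop
vertex -1.888 1.244 0.122
vertex -1.642 0.419 0.177
vertex -2.401 0.666 0.505
endloop
endfacet
facet normal -0.305 0.858 -0.413
outer loop
vertex -1.478 1.686 0.739
vertex -1.888 1.244 0.122
vertex -2.299 1.449 0.852
endloop
endfacet
facet normal 0.448 0.767 0.459
outer loop
vertex -0.979 1.134 1.175
vertex -1.478 1.686 0.739
vertex -1.738 1.381 1.503
endloop
endfacet
facet normal -0.676 -0.685 0.271
outer loop
vertex 0.913 -1.726 2.901
vertex -0.164 -0.861 2.4
vertex 0.99 -2.168 1.974
endloop
endfacet
facet normal 0.733 -0.588 0.341
outer loop
vertex 2.024 -1.119 1.56
vertex 0.913 -1.726 2.901
vertex 0.99 -2.168 1.974
endloop
endfacet
facet normal -0.676 -0.685 0.271
outer loop
vertex 0.99 -2.168 1.974
vertex -0.164 -0.861 2.4
vertex -0.088 -1.302 1.473
endloop
endfacet
facet normal 0.074 -0.429 -0.900
outer loop
vertex -0.088 -1.302 1.473
vertex 2.024 -1.119 1.56
vertex 0.99 -2.168 1.974
endloop
endfacet
facet normal -0.074 0.429 0.900
outer loop
vertex 0.913 -1.726 2.901
vertex 0.87 0.188 1.986
vertex -0.164 -0.861 2.4
endloop
endfacet
facet normal 0.733 -0.589 0.340
outer loop
vertex 1.948 -0.678 2.487
vertex 0.913 -1.726 2.901
vertex 2.024 -1.119 1.56
endloop
endfacet
facet normal -0.074 0.429 0.900
outer loop
vertex 1.948 -0.678 2.487
vertex 0.87 0.188 1.986
vertex 0.913 -1.726 2.901
endloop
endfacet
facet normal -0.733 0.589 -0.340
outer loop
vertex -0.164 -0.861 2.4
vertex 0.87 0.188 1.986
vertex -0.088 -1.302 1.473
endloop
endfacet
facet normal 0.074 -0.429 -0.900
outer loop
vertex 0.947 -0.254 1.059
vertex 2.024 -1.119 1.56
vertex -0.088 -1.302 1.473
endloop
endfacet
facet normal -0.733 0.589 -0.342
outer loop
vertex -0.088 -1.302 1.473
vertex 0.87 0.188 1.986
vertex 0.947 -0.254 1.059
endloop
endfacet
facet normal 0.676 0.685 -0.271
outer loop
vertex 0.947 -0.254 1.059
vertex 1.948 -0.678 2.487
vertex 2.024 -1.119 1.56
endloop
endfacet
facet normal 0.676 0.685 -0.271
outer loop
vertex 0.87 0.188 1.986
vertex 1.948 -0.678 2.487
vertex 0.947 -0.254 1.059
endloop
endfacet

endsolid


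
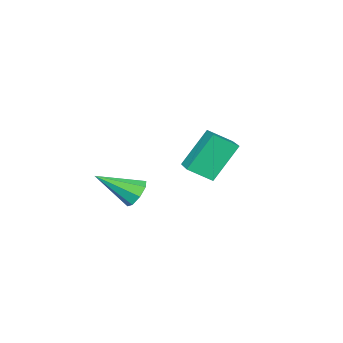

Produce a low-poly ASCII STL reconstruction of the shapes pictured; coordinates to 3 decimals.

solid 
facet normal -0.605 0.596 -0.528
outer loop
vertex 1.878 -3.382 2.507
vertex 1.541 -3.247 3.046
vertex 2.057 -2.986 2.749
endloop
endfacet
facet normal 0.870 -0.099 -0.482
outer loop
vertex 1.878 -3.382 2.507
vertex 2.057 -2.986 2.749
vertex 2.579 -4.273 3.954
endloop
endfacet
facet normal -0.605 0.596 -0.527
outer loop
vertex 2.057 -2.986 2.749
vertex 1.541 -3.247 3.046
vertex 1.934 -2.743 3.165
endloop
endfacet
facet normal 0.914 0.403 0.035
outer loop
vertex 2.057 -2.986 2.749
vertex 1.934 -2.743 3.165
vertex 2.579 -4.273 3.954
endloop
endfacet
facet normal -0.604 0.596 -0.529
outer loop
vertex 1.934 -2.743 3.165
vertex 1.541 -3.247 3.046
vertex 1.58 -2.795 3.511
endloop
endfacet
facet normal 0.539 0.554 0.634
outer loop
vertex 1.934 -2.743 3.165
vertex 1.58 -2.795 3.511
vertex 2.579 -4.273 3.954
endloop
endfacet
facet normal -0.603 0.597 -0.530
outer loop
vertex 1.58 -2.795 3.511
vertex 1.541 -3.247 3.046
vertex 1.203 -3.111 3.584
endloop
endfacet
facet normal -0.035 0.265 0.964
outer loop
vertex 1.58 -2.795 3.511
vertex 1.203 -3.111 3.584
vertex 2.579 -4.273 3.954
endloop
endfacet
facet normal -0.603 0.596 -0.530
outer loop
vertex 1.203 -3.111 3.584
vertex 1.541 -3.247 3.046
vertex 1.024 -3.507 3.342
endloop
endfacet
facet normal -0.472 -0.294 0.831
outer loop
vertex 1.203 -3.111 3.584
vertex 1.024 -3.507 3.342
vertex 2.579 -4.273 3.954
endloop
endfacet
facet normal -0.603 0.597 -0.529
outer loop
vertex 1.024 -3.507 3.342
vertex 1.541 -3.247 3.046
vertex 1.148 -3.75 2.926
endloop
endfacet
facet normal -0.516 -0.798 0.312
outer loop
vertex 1.024 -3.507 3.342
vertex 1.148 -3.75 2.926
vertex 2.579 -4.273 3.954
endloop
endfacet
facet normal -0.604 0.598 -0.528
outer loop
vertex 1.148 -3.75 2.926
vertex 1.541 -3.247 3.046
vertex 1.501 -3.699 2.58
endloop
endfacet
facet normal -0.142 -0.948 -0.285
outer loop
vertex 1.148 -3.75 2.926
vertex 1.501 -3.699 2.58
vertex 2.579 -4.273 3.954
endloop
endfacet
facet normal -0.604 0.597 -0.527
outer loop
vertex 1.501 -3.699 2.58
vertex 1.541 -3.247 3.046
vertex 1.878 -3.382 2.507
endloop
endfacet
facet normal 0.434 -0.658 -0.615
outer loop
vertex 1.501 -3.699 2.58
vertex 1.878 -3.382 2.507
vertex 2.579 -4.273 3.954
endloop
endfacet
facet normal -0.633 -0.749 -0.197
outer loop
vertex -2.731 -3.656 4.796
vertex -3.371 -2.962 4.212
vertex -1.765 -4.066 3.248
endloop
endfacet
facet normal 0.576 -0.626 0.525
outer loop
vertex -0.929 -3.078 3.508
vertex -2.731 -3.656 4.796
vertex -1.765 -4.066 3.248
endloop
endfacet
facet normal -0.633 -0.749 -0.197
outer loop
vertex -1.765 -4.066 3.248
vertex -3.371 -2.962 4.212
vertex -2.405 -3.372 2.665
endloop
endfacet
facet normal 0.516 -0.219 -0.828
outer loop
vertex -2.405 -3.372 2.665
vertex -0.929 -3.078 3.508
vertex -1.765 -4.066 3.248
endloop
endfacet
facet normal -0.517 0.220 0.827
outer loop
vertex -2.731 -3.656 4.796
vertex -2.535 -1.974 4.472
vertex -3.371 -2.962 4.212
endloop
endfacet
facet normal 0.576 -0.626 0.526
outer loop
vertex -1.895 -2.668 5.055
vertex -2.731 -3.656 4.796
vertex -0.929 -3.078 3.508
endloop
endfacet
facet normal -0.516 0.220 0.828
outer loop
vertex -1.895 -2.668 5.055
vertex -2.535 -1.974 4.472
vertex -2.731 -3.656 4.796
endloop
endfacet
facet normal -0.576 0.626 -0.526
outer loop
vertex -3.371 -2.962 4.212
vertex -2.535 -1.974 4.472
vertex -2.405 -3.372 2.665
endloop
endfacet
facet normal 0.516 -0.220 -0.828
outer loop
vertex -1.569 -2.384 2.924
vertex -0.929 -3.078 3.508
vertex -2.405 -3.372 2.665
endloop
endfacet
facet normal -0.577 0.626 -0.526
outer loop
vertex -2.405 -3.372 2.665
vertex -2.535 -1.974 4.472
vertex -1.569 -2.384 2.924
endloop
endfacet
facet normal 0.633 0.749 0.197
outer loop
vertex -1.569 -2.384 2.924
vertex -1.895 -2.668 5.055
vertex -0.929 -3.078 3.508
endloop
endfacet
facet normal 0.633 0.749 0.197
outer loop
vertex -2.535 -1.974 4.472
vertex -1.895 -2.668 5.055
vertex -1.569 -2.384 2.924
endloop
endfacet

endsolid
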